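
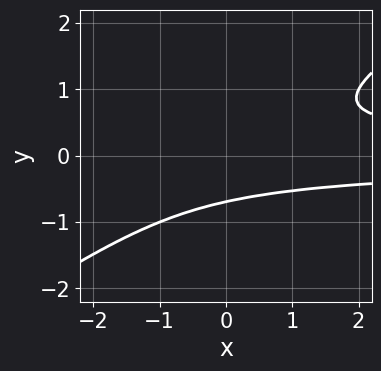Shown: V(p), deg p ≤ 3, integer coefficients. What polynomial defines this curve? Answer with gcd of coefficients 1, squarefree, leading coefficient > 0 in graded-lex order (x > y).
2*x*y^2 - 3*y^3 - 1

1. Degree: a generic line meets the curve in up to 3 points, so deg p = 3.
2. Reading off the gridlines: the curve avoids every integer x-axis point in the box.
3. Together with the visible shape, these determine p as stated.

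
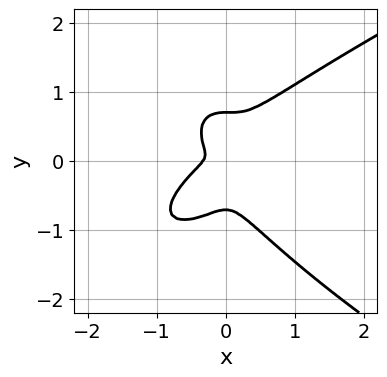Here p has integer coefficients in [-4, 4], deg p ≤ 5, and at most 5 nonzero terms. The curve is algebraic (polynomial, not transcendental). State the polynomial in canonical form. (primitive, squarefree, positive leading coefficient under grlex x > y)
(a) deg p = 4. No degree-3 curve has this shape.
(b) Solving for integer coefficients yields p as stated.

2*y^4 - 3*x^3 + 2*x^2*y - x^2 - y^2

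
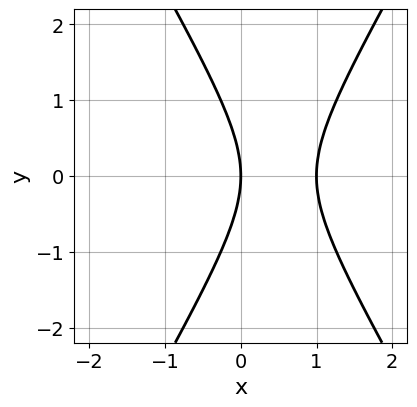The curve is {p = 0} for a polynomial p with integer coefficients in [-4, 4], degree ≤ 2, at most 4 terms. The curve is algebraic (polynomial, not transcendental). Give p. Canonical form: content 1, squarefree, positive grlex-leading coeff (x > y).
First, the degree is 2 — a generic line meets the curve in up to 2 points.
Next, symmetries: it's symmetric under y → −y, forcing even powers of y.
Then, observable constraints: it meets the y-axis at y = 0 (among the integer gridlines); among the integer gridlines, it crosses the x-axis at x ∈ {0, 1}.
Finally, solving for integer coefficients yields p as stated.

3*x^2 - y^2 - 3*x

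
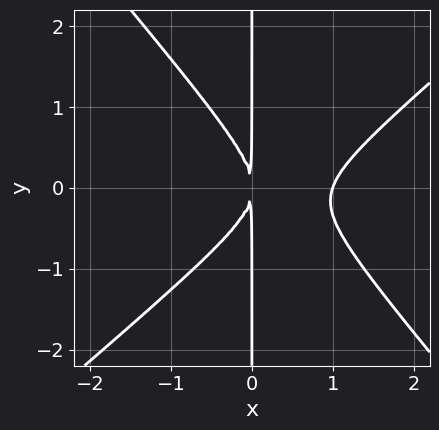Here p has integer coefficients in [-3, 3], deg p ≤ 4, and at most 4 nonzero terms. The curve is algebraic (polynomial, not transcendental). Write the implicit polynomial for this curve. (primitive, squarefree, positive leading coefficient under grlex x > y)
3*x^3 - x^2*y - 3*x*y^2 - 3*x^2

The degree is 3 — no degree-2 curve has this shape.
Against the integer gridlines: it meets the x-axis at x = 1 (among the integer gridlines); every point of the y-axis in the box is on the curve.
Putting this together gives p.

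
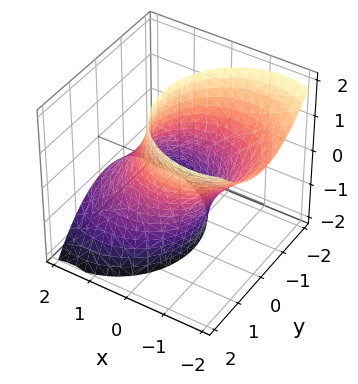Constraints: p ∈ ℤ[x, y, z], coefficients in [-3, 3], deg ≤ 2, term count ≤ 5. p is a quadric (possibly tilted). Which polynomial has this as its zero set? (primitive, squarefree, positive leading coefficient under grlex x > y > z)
2*x^2 + 3*x*z + 2*y^2 - 3

(a) Degree: no degree-1 surface has this shape, so deg p = 2.
(b) Checking where it meets the axes: it misses every integer gridline on the z-axis.
(c) Assembling these constraints gives the stated polynomial.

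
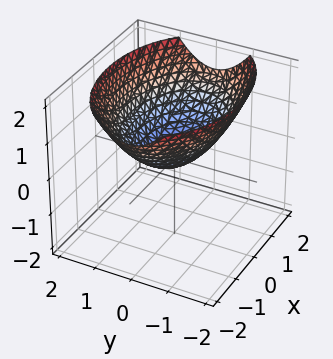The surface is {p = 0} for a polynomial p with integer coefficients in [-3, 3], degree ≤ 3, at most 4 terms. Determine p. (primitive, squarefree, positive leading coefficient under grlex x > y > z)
First, deg p = 2. A single bowl opening along one axis; a quadric.
Then, symmetries: the y ↦ −y reflection is a symmetry, so y appears only in even powers; mirror symmetry x ↦ −x ⇒ only even powers of x.
Next, observable constraints: it crosses the z-axis at the gridline z = 0; it crosses the y-axis at the gridline y = 0; it crosses the x-axis at the gridline x = 0.
Finally, fitting integer coefficients to these (and the overall shape) gives p.

x^2 + 2*y^2 - 3*z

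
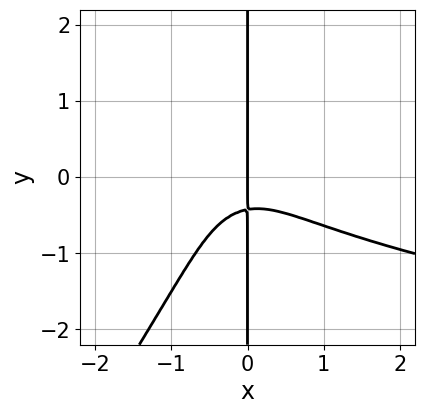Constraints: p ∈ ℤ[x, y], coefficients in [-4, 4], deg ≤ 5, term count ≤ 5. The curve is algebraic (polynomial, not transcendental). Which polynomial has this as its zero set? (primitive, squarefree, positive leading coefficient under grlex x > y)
3*x^2*y^2 - 2*x*y^3 - 2*x^3 - 2*x*y - x

The degree is 4 — the shape is more complex than any degree-3 curve.
Observable constraints: one x-axis crossing is at x = 0; the visible y-axis segment lies entirely on the curve.
Solving for integer coefficients yields p as stated.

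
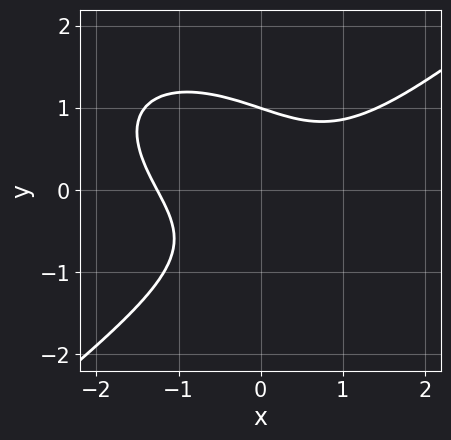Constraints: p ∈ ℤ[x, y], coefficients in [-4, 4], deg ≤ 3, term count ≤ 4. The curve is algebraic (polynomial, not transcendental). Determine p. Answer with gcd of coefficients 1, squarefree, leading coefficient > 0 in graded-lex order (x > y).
deg p = 3. No degree-2 curve has this shape.
Reading off the gridlines: it meets the y-axis at y = 1 (among the integer gridlines).
Fitting integer coefficients to these (and the overall shape) gives p.

x^3 - 2*y^3 - 2*x*y + 2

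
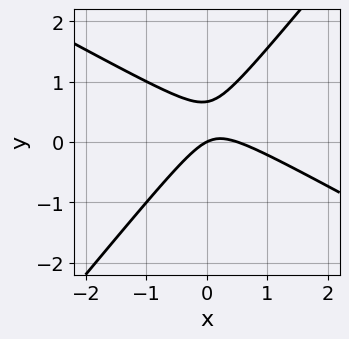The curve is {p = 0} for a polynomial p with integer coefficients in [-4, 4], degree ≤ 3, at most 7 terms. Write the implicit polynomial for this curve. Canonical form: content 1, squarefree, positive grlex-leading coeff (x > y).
deg p = 2. The shape is more complex than any degree-1 curve.
Observable constraints: one y-axis crossing is at y = 0; it crosses the x-axis at the gridline x = 0.
These observations pin down the coefficients.

2*x^2 + 2*x*y - 3*y^2 - x + 2*y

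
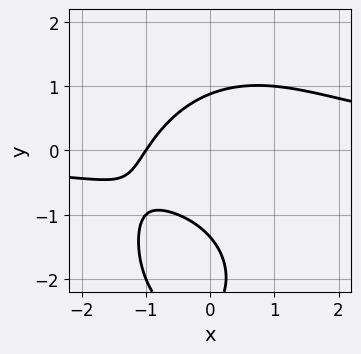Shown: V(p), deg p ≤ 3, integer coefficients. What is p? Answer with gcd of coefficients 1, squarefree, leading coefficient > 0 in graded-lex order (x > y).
First, degree: the shape is more complex than any degree-2 curve, so deg p = 3.
Next, reading off the gridlines: it meets the x-axis at x = -1 (among the integer gridlines).
Finally, matching integer coefficients to the picture gives p.

2*x^2*y + y^3 + 3*y^2 - 3*x - 3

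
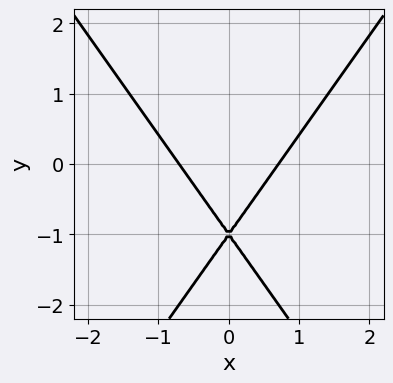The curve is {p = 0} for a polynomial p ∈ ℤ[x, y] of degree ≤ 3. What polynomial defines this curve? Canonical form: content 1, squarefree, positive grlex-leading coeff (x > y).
(a) Degree: no degree-1 curve has this shape, so deg p = 2.
(b) Symmetries: the x ↦ −x reflection is a symmetry, so x appears only in even powers.
(c) Observable constraints: it meets the y-axis at y = -1 (among the integer gridlines).
(d) Matching integer coefficients to the picture gives p.

2*x^2 - y^2 - 2*y - 1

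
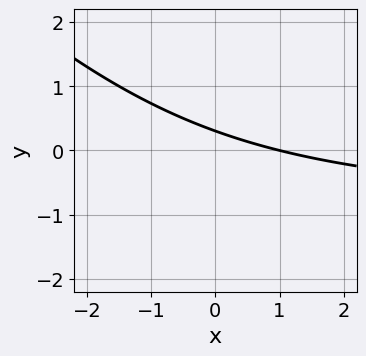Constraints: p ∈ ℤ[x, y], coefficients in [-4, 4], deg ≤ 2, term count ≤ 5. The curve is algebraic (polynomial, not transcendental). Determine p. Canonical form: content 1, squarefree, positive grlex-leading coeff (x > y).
(a) Degree: the shape is more complex than any degree-1 curve, so deg p = 2.
(b) Checking where it meets the axes: it meets the x-axis at x = 1 (among the integer gridlines).
(c) These observations pin down the coefficients.

x*y + y^2 + x + 3*y - 1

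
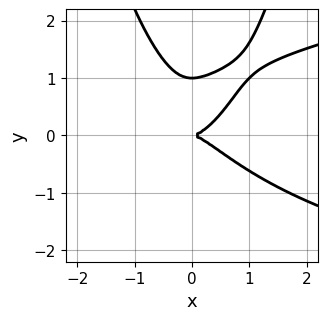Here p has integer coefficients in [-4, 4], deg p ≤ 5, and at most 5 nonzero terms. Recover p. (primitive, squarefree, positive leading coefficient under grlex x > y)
1. deg p = 4.
2. From the visible intercepts: it crosses the x-axis at the gridline x = 0; the y-axis gridline crossings are at y ∈ {0, 1}.
3. Matching integer coefficients to the picture gives p.

x^2*y^2 - x^3 - y^3 + y^2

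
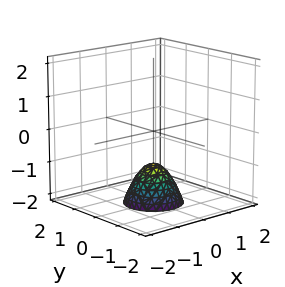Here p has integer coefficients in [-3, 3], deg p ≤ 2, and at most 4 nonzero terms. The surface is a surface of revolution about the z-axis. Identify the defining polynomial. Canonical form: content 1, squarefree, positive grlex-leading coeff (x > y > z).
3*x^2 + 3*y^2 + 2*z + 2

Degree: a generic line meets the surface in up to 2 points, so deg p = 2.
Symmetries: rotational symmetry about the z-axis ⇒ p depends on x, y only through x² + y².
Against the integer gridlines: it meets the z-axis at z = -1 (among the integer gridlines); a circular section at z = -2 has radius between 0 and 1.
Assembling these constraints gives the stated polynomial.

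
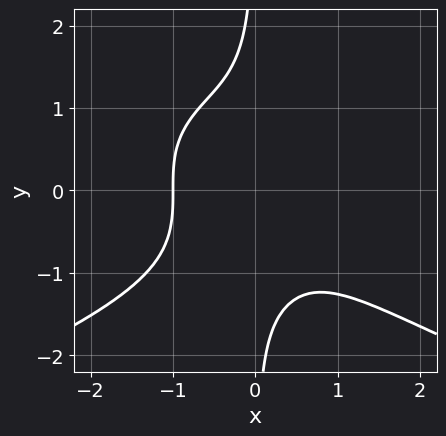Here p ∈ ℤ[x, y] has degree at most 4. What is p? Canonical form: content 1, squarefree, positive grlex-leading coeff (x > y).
1. deg p = 4. No degree-3 curve has this shape.
2. Reading off the gridlines: it meets the x-axis at x = -1 (among the integer gridlines); the curve avoids every integer y-axis point in the box.
3. Assembling these constraints gives the stated polynomial.

x*y^3 + x^3 + 1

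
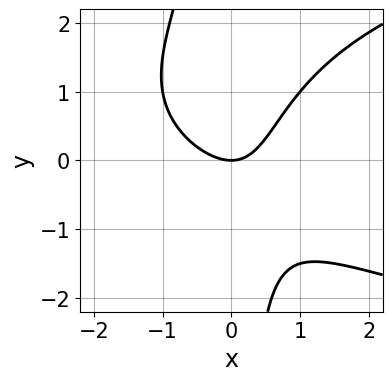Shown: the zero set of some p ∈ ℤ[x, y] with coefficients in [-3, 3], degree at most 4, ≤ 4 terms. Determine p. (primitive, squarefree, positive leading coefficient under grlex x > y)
2*x*y^2 - 3*x^2 - 2*x*y + 3*y

(a) Degree: the shape is more complex than any degree-2 curve, so deg p = 3.
(b) From the visible intercepts: it meets the x-axis at x = 0 (among the integer gridlines); one y-axis crossing is at y = 0.
(c) Assembling these constraints gives the stated polynomial.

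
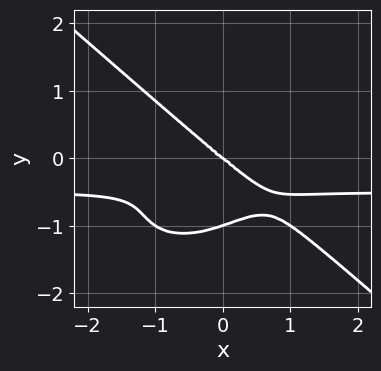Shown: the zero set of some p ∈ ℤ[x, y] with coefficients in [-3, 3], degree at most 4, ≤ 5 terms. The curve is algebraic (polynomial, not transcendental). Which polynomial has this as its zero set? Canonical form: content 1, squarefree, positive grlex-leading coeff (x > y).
(a) Degree: a generic line meets the curve in up to 4 points, so deg p = 4.
(b) Checking where it meets the axes: it crosses the x-axis at the gridline x = 0; the y-axis gridline crossings are at y ∈ {-1, 0}.
(c) The integer polynomial consistent with all of this is the stated p.

2*x^3*y + 3*y^4 + x^3 + x*y^2 + 3*y^3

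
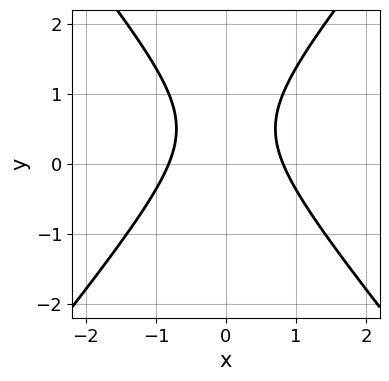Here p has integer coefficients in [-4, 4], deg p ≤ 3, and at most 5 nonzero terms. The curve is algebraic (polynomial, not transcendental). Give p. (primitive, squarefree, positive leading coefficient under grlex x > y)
(a) Degree: no degree-1 curve has this shape, so deg p = 2.
(b) Symmetries: it's symmetric under x → −x, forcing even powers of x.
(c) Against the integer gridlines: it misses every integer gridline on the y-axis.
(d) Matching integer coefficients to the picture gives p.

3*x^2 - 2*y^2 + 2*y - 2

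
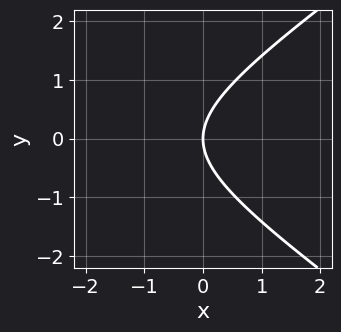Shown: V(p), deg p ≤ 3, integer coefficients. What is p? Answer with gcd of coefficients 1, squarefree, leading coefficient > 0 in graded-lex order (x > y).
Degree: the shape is more complex than any degree-1 curve, so deg p = 2.
Symmetries: it's symmetric under y → −y, forcing even powers of y.
Checking where it meets the axes: it crosses the x-axis at the gridline x = 0; it crosses the y-axis at the gridline y = 0.
The integer polynomial consistent with all of this is the stated p.

x^2 - 2*y^2 + 3*x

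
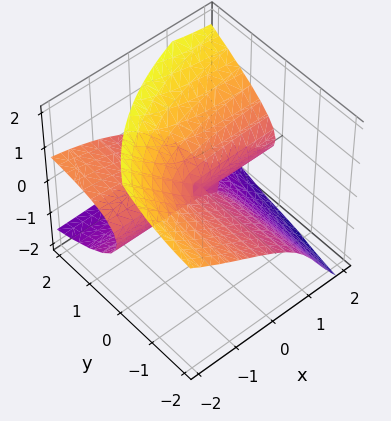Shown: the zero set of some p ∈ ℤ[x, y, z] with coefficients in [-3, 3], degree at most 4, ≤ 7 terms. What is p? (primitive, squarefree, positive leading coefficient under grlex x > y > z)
2*x*z^2 - y*z^2 + 2*z^3 - 2*x*y - 3*y*z

(a) Degree: no degree-2 surface has this shape, so deg p = 3.
(b) Against the integer gridlines: the visible y-axis segment lies entirely on the surface; the visible x-axis segment lies entirely on the surface; it crosses the z-axis at the gridline z = 0.
(c) Together with the visible shape, these determine p as stated.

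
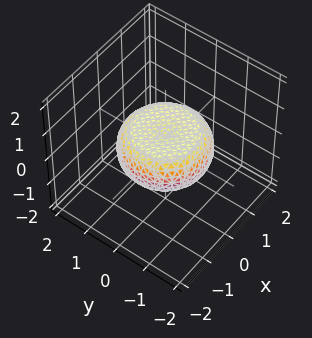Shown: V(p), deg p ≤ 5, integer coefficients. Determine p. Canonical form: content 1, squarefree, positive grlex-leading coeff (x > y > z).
The degree is 4 — no degree-3 surface has this shape.
Symmetries: the surface is invariant under rotation about z: p = q(x² + y², z).
Against the integer gridlines: a circular section at z = 0 has radius between 1 and 2.
Putting this together gives p.

x^4 + 2*x^2*y^2 + y^4 - x^2 - y^2 + 3*z^2 - 1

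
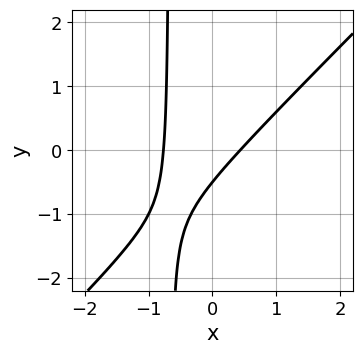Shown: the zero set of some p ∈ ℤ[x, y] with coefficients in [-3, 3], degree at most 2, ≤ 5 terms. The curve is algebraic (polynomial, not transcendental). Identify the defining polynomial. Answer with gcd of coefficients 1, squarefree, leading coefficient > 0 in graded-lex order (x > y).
(a) The degree is 2 — the shape is more complex than any degree-1 curve.
(b) Solving for integer coefficients yields p as stated.

3*x^2 - 3*x*y + x - 2*y - 1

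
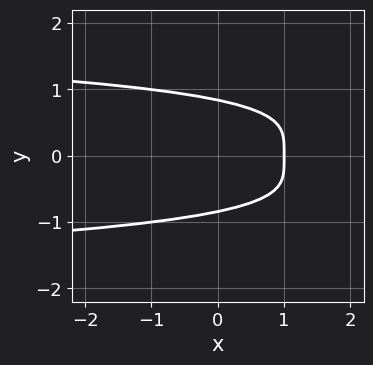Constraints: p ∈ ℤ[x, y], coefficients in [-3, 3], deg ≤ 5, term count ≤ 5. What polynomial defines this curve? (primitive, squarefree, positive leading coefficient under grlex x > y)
2*y^4 + x - 1

(a) deg p = 4.
(b) Symmetries: the y ↦ −y reflection is a symmetry, so y appears only in even powers.
(c) From the axis intercepts and sections: it crosses the x-axis at the gridline x = 1.
(d) Matching integer coefficients to the picture gives p.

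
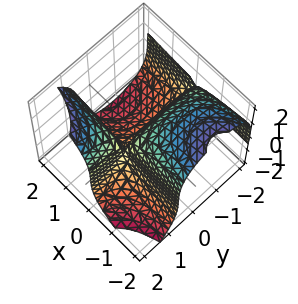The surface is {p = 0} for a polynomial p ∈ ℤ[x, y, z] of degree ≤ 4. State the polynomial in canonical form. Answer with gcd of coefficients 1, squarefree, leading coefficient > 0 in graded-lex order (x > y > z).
First, deg p = 3.
Then, checking where it meets the axes: it meets the x-axis at x = 0 (among the integer gridlines); every point of the y-axis in the box is on the surface; one z-axis crossing is at z = 0.
Finally, putting this together gives p.

2*x*y^2 - z^3 + 3*x*y - 3*x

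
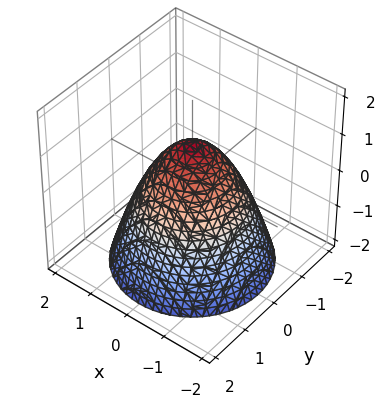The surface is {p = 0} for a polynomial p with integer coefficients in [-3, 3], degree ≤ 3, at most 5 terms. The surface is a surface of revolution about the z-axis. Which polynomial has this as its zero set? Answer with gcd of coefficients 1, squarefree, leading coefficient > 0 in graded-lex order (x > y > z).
x^2 + y^2 + z - 1

The degree is 2 — a generic line meets the surface in up to 2 points.
Symmetries: rotational symmetry about the z-axis ⇒ p depends on x, y only through x² + y².
From the visible intercepts: a circular section at z = 0 has radius exactly 1; the x-axis gridline crossings are at x ∈ {-1, 1}.
The integer polynomial consistent with all of this is the stated p.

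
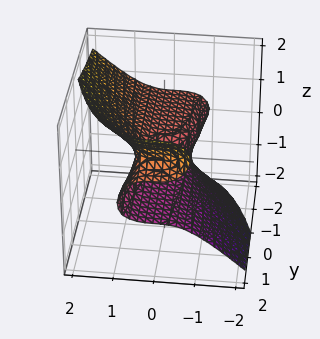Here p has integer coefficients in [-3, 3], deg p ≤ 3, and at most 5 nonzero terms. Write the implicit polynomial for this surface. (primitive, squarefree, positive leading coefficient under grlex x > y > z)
1. Degree: the shape is more complex than any degree-2 surface, so deg p = 3.
2. Reading off the gridlines: one z-axis crossing is at z = 0; it crosses the y-axis at the gridline y = 0; it crosses the x-axis at the gridline x = 0.
3. Fitting integer coefficients to these (and the overall shape) gives p.

3*x^3 + 3*y*z^2 - 3*z^3 - y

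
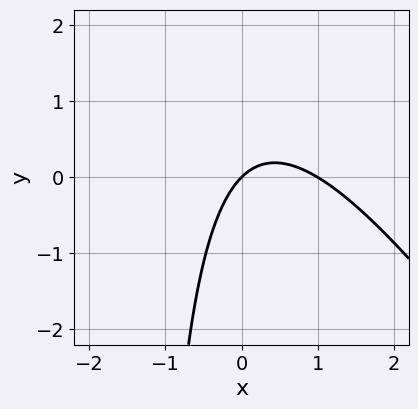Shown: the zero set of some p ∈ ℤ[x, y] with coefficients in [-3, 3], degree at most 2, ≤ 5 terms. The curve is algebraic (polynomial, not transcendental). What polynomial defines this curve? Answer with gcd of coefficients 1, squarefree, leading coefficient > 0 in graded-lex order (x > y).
3*x^2 + 2*x*y - 3*x + 3*y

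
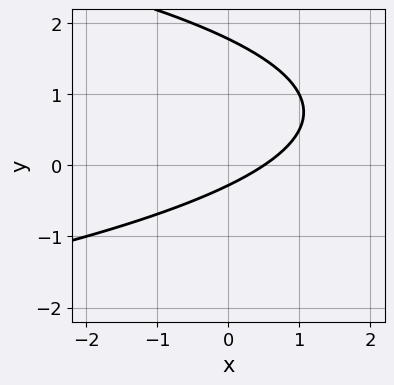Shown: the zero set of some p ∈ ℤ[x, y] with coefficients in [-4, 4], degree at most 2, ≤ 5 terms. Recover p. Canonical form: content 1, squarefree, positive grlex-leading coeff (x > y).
(a) The degree is 2 — the shape is more complex than any degree-1 curve.
(b) Matching integer coefficients to the picture gives p.

2*y^2 + 2*x - 3*y - 1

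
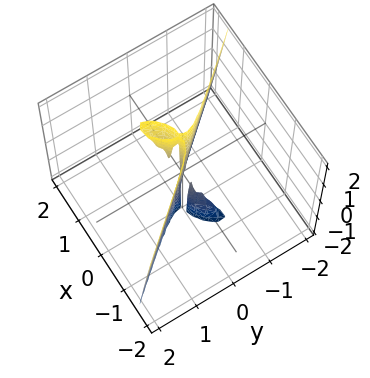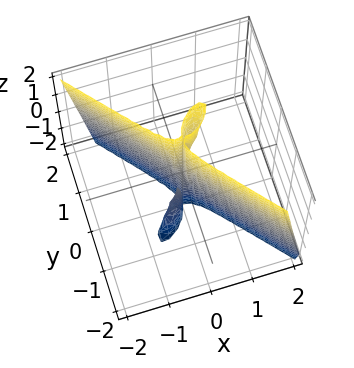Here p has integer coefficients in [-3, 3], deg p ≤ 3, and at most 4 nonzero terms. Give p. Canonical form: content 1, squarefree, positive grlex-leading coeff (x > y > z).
First, there are 2 components.
Next, deg p = 3.
Next, reading off the gridlines: it meets the x-axis at x = 0 (among the integer gridlines); the visible z-axis segment lies entirely on the surface; it crosses the y-axis at the gridline y = 0.
Finally, putting this together gives p.

2*x^3 - x^2*y - x*y*z + 2*y^3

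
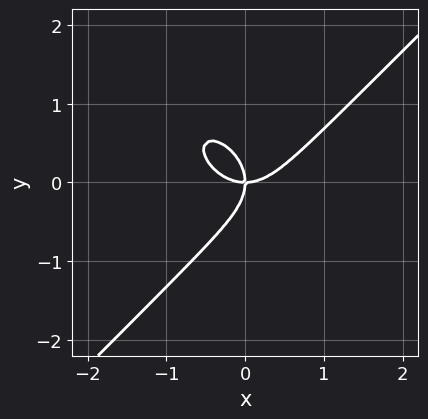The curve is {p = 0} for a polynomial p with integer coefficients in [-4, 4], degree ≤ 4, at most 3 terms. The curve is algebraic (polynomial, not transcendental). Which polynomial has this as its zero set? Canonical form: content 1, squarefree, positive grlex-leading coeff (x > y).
1. Degree: no degree-2 curve has this shape, so deg p = 3.
2. Against the integer gridlines: one y-axis crossing is at y = 0; it meets the x-axis at x = 0 (among the integer gridlines).
3. These observations pin down the coefficients.

x^3 - y^3 - x*y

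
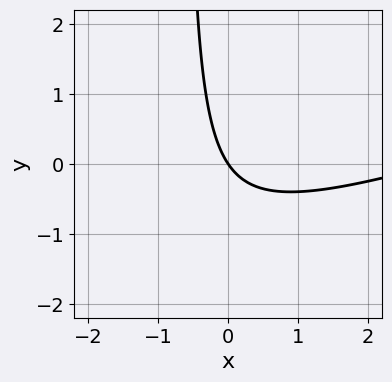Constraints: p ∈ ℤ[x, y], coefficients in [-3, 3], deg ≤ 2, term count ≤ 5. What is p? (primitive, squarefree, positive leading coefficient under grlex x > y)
1. deg p = 2. No degree-1 curve has this shape.
2. Reading off the gridlines: it meets the x-axis at x = 0 (among the integer gridlines); it meets the y-axis at y = 0 (among the integer gridlines).
3. Solving for integer coefficients yields p as stated.

x^2 - 3*x*y - 3*x - 2*y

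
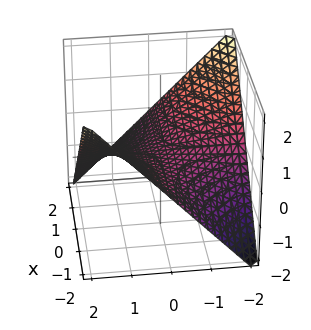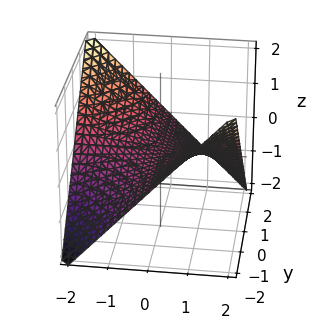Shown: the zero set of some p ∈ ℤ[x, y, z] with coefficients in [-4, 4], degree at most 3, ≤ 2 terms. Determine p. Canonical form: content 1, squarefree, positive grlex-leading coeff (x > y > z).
x*y + 2*z

deg p = 2. A saddle surface; a quadric.
Reading off the gridlines: every point of the x-axis in the box is on the surface; the visible y-axis segment lies entirely on the surface; it meets the z-axis at z = 0 (among the integer gridlines).
Assembling these constraints gives the stated polynomial.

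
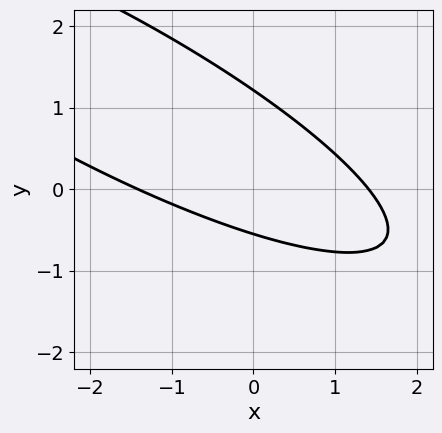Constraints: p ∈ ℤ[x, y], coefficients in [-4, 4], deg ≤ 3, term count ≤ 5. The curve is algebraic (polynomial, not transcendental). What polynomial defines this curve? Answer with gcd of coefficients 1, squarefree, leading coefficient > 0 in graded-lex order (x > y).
x^2 + 3*x*y + 3*y^2 - 2*y - 2

(a) The degree is 2 — a generic line meets the curve in up to 2 points.
(b) The integer polynomial consistent with all of this is the stated p.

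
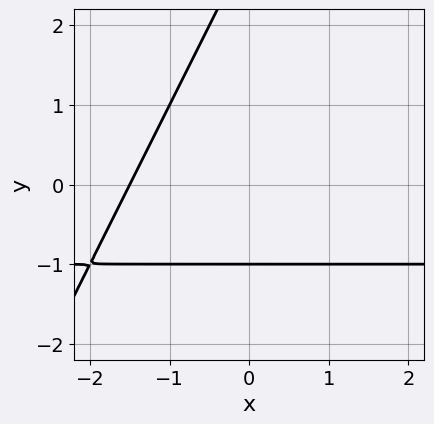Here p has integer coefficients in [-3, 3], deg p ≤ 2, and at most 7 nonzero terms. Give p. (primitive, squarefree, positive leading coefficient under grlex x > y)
Degree: no degree-1 curve has this shape, so deg p = 2.
Observable constraints: one y-axis crossing is at y = -1.
Solving for integer coefficients yields p as stated.

2*x*y - y^2 + 2*x + 2*y + 3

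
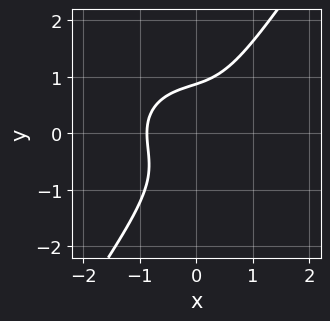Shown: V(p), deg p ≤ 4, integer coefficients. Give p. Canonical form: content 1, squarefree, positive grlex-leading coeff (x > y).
3*x^3 + 3*x*y^2 - 3*y^3 + 2

deg p = 3.
Solving for integer coefficients yields p as stated.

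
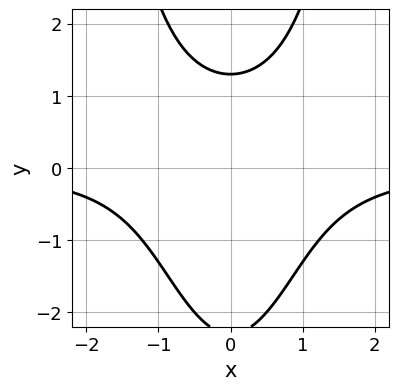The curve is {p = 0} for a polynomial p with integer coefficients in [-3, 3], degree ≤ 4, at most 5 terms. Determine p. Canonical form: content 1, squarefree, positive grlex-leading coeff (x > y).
2*x^2*y - y^2 - y + 3

(a) The degree is 3 — a generic line meets the curve in up to 3 points.
(b) Symmetries: the x ↦ −x reflection is a symmetry, so x appears only in even powers.
(c) Against the integer gridlines: it misses every integer gridline on the x-axis.
(d) Putting this together gives p.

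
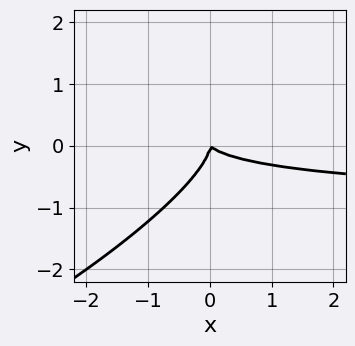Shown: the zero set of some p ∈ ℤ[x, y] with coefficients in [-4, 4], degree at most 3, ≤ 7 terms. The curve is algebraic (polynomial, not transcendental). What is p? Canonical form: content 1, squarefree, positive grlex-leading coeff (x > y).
x^2*y - 3*x*y^2 + 3*y^3 + x^2 + x*y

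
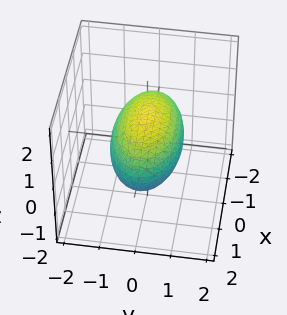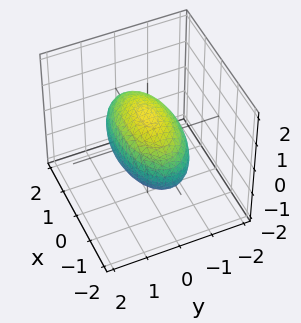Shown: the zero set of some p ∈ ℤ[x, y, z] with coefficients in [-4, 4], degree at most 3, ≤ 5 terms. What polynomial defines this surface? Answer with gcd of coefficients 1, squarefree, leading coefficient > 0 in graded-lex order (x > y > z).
(a) Degree: a closed, bounded, convex surface; a quadric, so deg p = 2.
(b) Symmetries: the y ↦ −y reflection is a symmetry, so y appears only in even powers; it's symmetric under z → −z, forcing even powers of z; it's symmetric under x → −x, forcing even powers of x.
(c) From the visible intercepts: the y-axis gridline crossings are at y ∈ {-1, 1}; the z-axis gridline crossings are at z ∈ {-1, 1}.
(d) Assembling these constraints gives the stated polynomial.

x^2 + 3*y^2 + 3*z^2 - 3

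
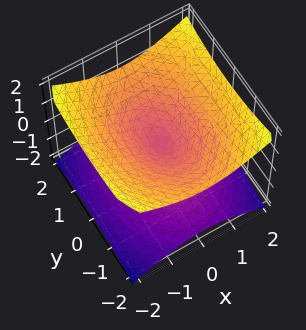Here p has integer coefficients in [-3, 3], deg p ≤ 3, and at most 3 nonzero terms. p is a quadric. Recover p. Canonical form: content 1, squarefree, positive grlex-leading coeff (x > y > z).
First, deg p = 2. Two nappes meeting at a single point; a quadric.
Then, symmetries: the z ↦ −z reflection is a symmetry, so z appears only in even powers; mirror symmetry x ↦ −x ⇒ only even powers of x; the y ↦ −y reflection is a symmetry, so y appears only in even powers.
Then, from the axis intercepts and sections: one y-axis crossing is at y = 0; one x-axis crossing is at x = 0; it crosses the z-axis at the gridline z = 0.
Finally, together with the visible shape, these determine p as stated.

2*x^2 + y^2 - 3*z^2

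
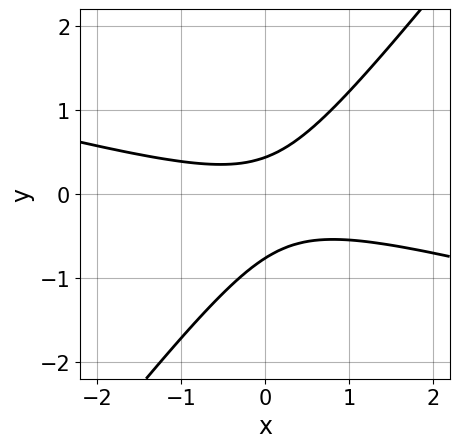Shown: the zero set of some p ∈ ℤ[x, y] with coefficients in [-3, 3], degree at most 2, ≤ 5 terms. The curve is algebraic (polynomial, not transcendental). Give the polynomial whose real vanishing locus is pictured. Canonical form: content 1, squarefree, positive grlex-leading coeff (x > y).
x^2 + 3*x*y - 3*y^2 - y + 1

First, deg p = 2. No degree-1 curve has this shape.
Next, reading off the gridlines: the curve avoids every integer x-axis point in the box.
Finally, matching integer coefficients to the picture gives p.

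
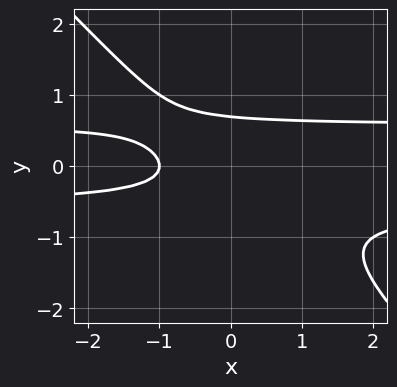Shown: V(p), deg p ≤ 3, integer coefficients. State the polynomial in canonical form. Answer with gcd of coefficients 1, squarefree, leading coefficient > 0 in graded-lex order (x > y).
3*x*y^2 + 3*y^3 - x - 1

First, the degree is 3 — the shape is more complex than any degree-2 curve.
Then, against the integer gridlines: it meets the x-axis at x = -1 (among the integer gridlines).
Finally, matching integer coefficients to the picture gives p.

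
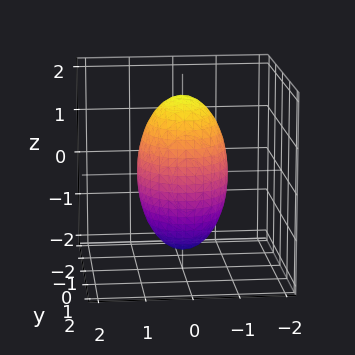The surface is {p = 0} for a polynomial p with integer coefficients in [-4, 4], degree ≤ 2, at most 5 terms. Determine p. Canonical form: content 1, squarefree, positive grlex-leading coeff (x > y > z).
3*x^2 + 2*y^2 + z^2 - 3

(a) deg p = 2.
(b) Symmetries: it's symmetric under y → −y, forcing even powers of y; mirror symmetry x ↦ −x ⇒ only even powers of x; mirror symmetry z ↦ −z ⇒ only even powers of z.
(c) Observable constraints: among the integer gridlines, it crosses the x-axis at x ∈ {-1, 1}.
(d) The integer polynomial consistent with all of this is the stated p.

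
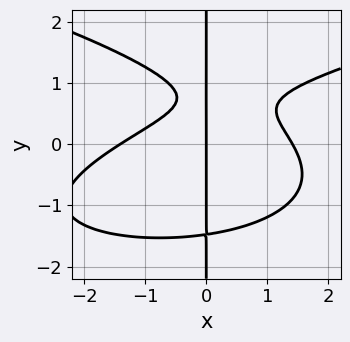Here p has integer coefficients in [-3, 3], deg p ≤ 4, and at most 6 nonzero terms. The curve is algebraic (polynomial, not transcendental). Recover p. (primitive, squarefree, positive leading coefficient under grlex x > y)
2*x*y^3 - x^3 + x^2*y - 3*x*y + 2*x

(a) The degree is 4 — no degree-3 curve has this shape.
(b) Against the integer gridlines: every point of the y-axis in the box is on the curve; it meets the x-axis at x = 0 (among the integer gridlines).
(c) Together with the visible shape, these determine p as stated.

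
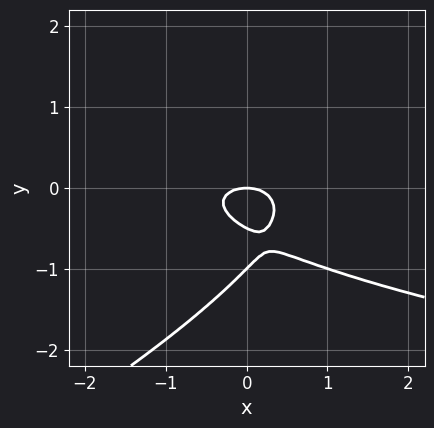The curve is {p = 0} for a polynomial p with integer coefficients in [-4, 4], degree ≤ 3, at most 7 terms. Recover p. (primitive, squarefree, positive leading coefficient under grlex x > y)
x*y^2 - 2*y^3 - x^2 - 3*y^2 - y

First, degree: a generic line meets the curve in up to 3 points, so deg p = 3.
Next, reading off the gridlines: among the integer gridlines, it crosses the y-axis at y ∈ {-1, 0}; one x-axis crossing is at x = 0.
Finally, matching integer coefficients to the picture gives p.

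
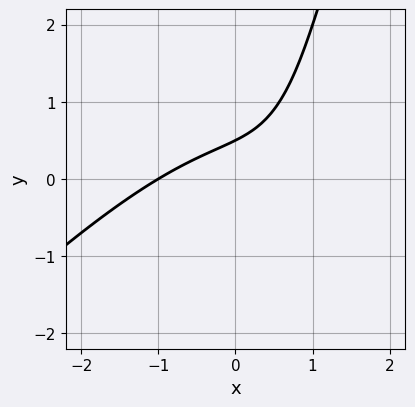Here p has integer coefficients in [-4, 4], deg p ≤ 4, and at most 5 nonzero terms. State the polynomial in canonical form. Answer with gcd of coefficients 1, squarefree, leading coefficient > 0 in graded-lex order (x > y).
x^3 - x^2*y + 2*x*y - 2*y + 1

1. The degree is 3 — a generic line meets the curve in up to 3 points.
2. From the axis intercepts and sections: one x-axis crossing is at x = -1.
3. Together with the visible shape, these determine p as stated.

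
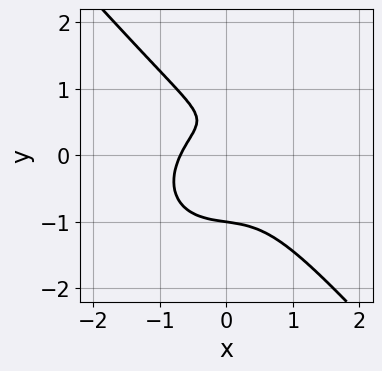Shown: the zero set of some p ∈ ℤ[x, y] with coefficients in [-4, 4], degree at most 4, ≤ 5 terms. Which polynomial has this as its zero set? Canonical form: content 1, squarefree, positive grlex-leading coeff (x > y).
1. deg p = 3. The shape is more complex than any degree-2 curve.
2. From the visible intercepts: it meets the y-axis at y = -1 (among the integer gridlines).
3. Fitting integer coefficients to these (and the overall shape) gives p.

3*x^3 + x*y^2 + 3*y^3 - 2*y + 1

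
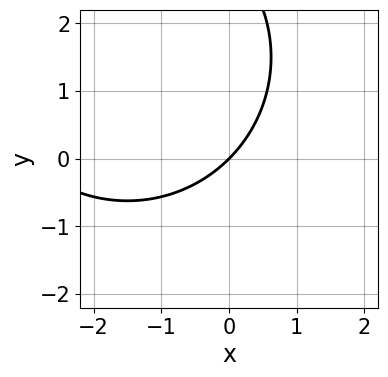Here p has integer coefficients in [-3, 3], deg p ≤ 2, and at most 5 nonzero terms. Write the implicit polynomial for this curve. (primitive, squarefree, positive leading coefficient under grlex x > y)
x^2 + y^2 + 3*x - 3*y

1. Degree: the shape is more complex than any degree-1 curve, so deg p = 2.
2. Observable constraints: it crosses the x-axis at the gridline x = 0; it meets the y-axis at y = 0 (among the integer gridlines).
3. Fitting integer coefficients to these (and the overall shape) gives p.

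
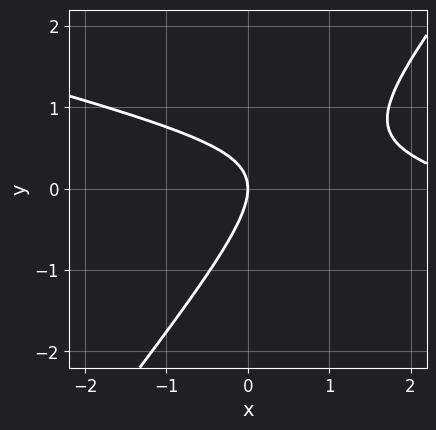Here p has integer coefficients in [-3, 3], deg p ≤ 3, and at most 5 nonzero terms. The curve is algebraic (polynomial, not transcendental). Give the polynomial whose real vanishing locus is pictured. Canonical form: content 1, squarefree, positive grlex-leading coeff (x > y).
1. The degree is 2 — a generic line meets the curve in up to 2 points.
2. From the axis intercepts and sections: one y-axis crossing is at y = 0; it meets the x-axis at x = 0 (among the integer gridlines).
3. Solving for integer coefficients yields p as stated.

x^2 + 3*x*y - 3*y^2 - 3*x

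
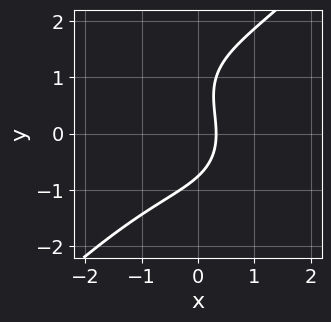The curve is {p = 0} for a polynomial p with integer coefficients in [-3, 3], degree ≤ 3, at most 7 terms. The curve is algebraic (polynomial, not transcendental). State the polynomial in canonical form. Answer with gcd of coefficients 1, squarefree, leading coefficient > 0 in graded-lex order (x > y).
1. The degree is 3 — no degree-2 curve has this shape.
2. Putting this together gives p.

x^3 - y^3 + y^2 + 3*x - 1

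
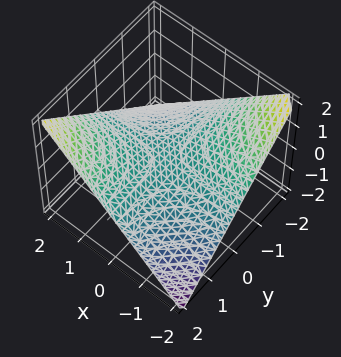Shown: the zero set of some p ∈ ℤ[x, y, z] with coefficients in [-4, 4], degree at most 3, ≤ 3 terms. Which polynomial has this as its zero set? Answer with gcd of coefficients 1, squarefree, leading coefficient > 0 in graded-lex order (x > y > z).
1. Degree: a hyperbolic paraboloid; a quadric, so deg p = 2.
2. Observable constraints: the visible x-axis segment lies entirely on the surface; the visible y-axis segment lies entirely on the surface; it crosses the z-axis at the gridline z = 0.
3. Fitting integer coefficients to these (and the overall shape) gives p.

x*y - 2*z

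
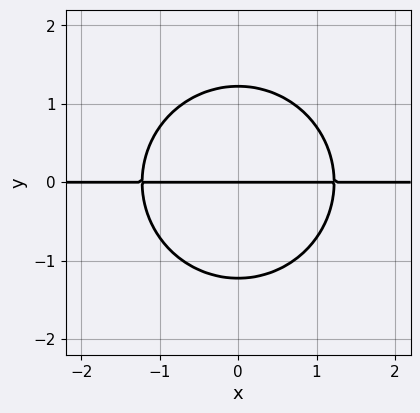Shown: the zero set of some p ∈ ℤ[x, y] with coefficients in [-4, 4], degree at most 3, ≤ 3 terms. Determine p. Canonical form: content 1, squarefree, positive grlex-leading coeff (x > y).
Degree: a generic line meets the curve in up to 3 points, so deg p = 3.
Symmetries: mirror symmetry x ↦ −x ⇒ only even powers of x.
From the axis intercepts and sections: the visible x-axis segment lies entirely on the curve; it crosses the y-axis at the gridline y = 0.
Matching integer coefficients to the picture gives p.

2*x^2*y + 2*y^3 - 3*y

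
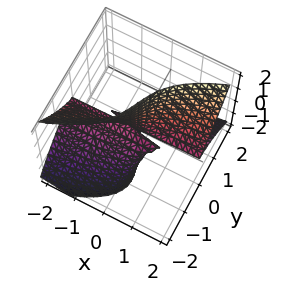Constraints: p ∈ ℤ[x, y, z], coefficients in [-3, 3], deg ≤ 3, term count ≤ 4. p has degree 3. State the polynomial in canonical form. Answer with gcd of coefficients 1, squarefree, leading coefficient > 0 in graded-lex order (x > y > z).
1. The degree is 3 — the shape is more complex than any degree-2 surface.
2. Observable constraints: every point of the z-axis in the box is on the surface; the visible x-axis segment lies entirely on the surface; one y-axis crossing is at y = 0.
3. Fitting integer coefficients to these (and the overall shape) gives p.

x*z^2 - y^3 - y*z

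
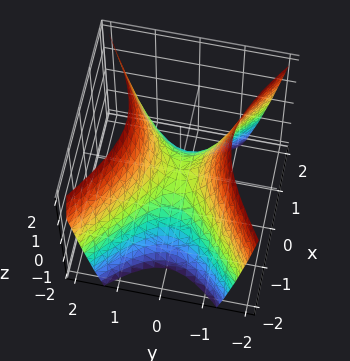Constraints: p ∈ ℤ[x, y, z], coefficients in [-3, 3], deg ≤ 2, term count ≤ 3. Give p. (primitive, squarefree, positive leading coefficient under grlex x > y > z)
2*x^2 - 3*y^2 + 2*z

1. deg p = 2. A hyperbolic paraboloid; a quadric.
2. Symmetries: mirror symmetry x ↦ −x ⇒ only even powers of x; it's symmetric under y → −y, forcing even powers of y.
3. From the visible intercepts: it meets the x-axis at x = 0 (among the integer gridlines); it crosses the z-axis at the gridline z = 0; one y-axis crossing is at y = 0.
4. Fitting integer coefficients to these (and the overall shape) gives p.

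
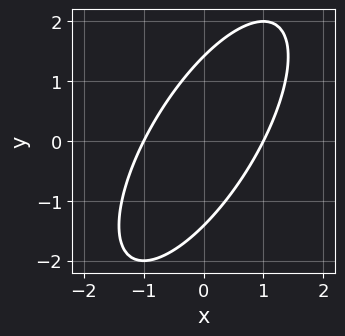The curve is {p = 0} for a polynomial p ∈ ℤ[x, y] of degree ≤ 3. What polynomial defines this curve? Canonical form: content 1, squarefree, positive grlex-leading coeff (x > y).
2*x^2 - 2*x*y + y^2 - 2

First, the degree is 2 — no degree-1 curve has this shape.
Then, from the axis intercepts and sections: among the integer gridlines, it crosses the x-axis at x ∈ {-1, 1}.
Finally, these observations pin down the coefficients.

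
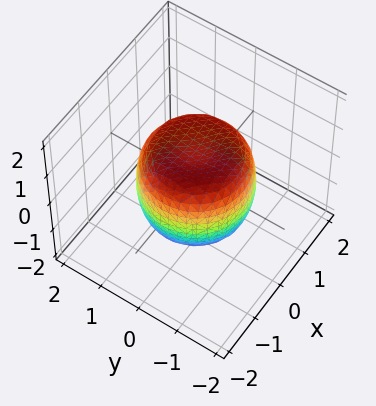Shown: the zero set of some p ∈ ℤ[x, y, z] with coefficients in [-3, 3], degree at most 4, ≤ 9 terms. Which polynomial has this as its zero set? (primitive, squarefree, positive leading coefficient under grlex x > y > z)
x^4 + 2*x^2*y^2 + y^4 - x^2 - y^2 + z^2 - 1

1. Degree: a generic line meets the surface in up to 4 points, so deg p = 4.
2. By symmetry, the z-axis is an axis of rotation, so x and y enter only as x² + y².
3. Observable constraints: the z-axis gridline crossings are at z ∈ {-1, 1}; a circular section at z = 0 has radius between 1 and 2.
4. Solving for integer coefficients yields p as stated.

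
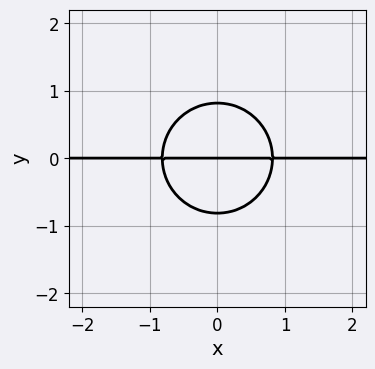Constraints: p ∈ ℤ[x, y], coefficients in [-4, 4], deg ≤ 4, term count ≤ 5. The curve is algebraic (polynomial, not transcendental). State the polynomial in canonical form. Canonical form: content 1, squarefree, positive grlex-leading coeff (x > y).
3*x^2*y + 3*y^3 - 2*y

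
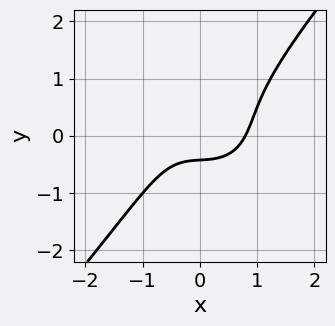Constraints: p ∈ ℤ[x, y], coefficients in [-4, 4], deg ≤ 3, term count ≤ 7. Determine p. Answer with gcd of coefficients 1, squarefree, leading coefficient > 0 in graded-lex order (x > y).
2*x^3 + x*y^2 - 2*y^3 - 2*y - 1

1. The degree is 3 — no degree-2 curve has this shape.
2. The integer polynomial consistent with all of this is the stated p.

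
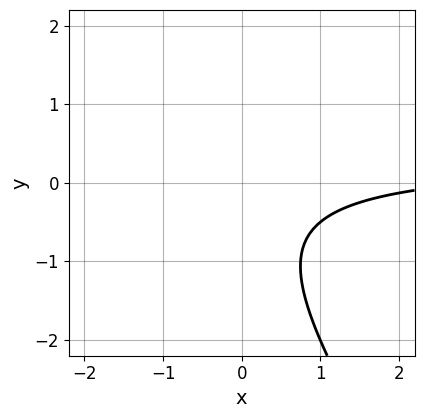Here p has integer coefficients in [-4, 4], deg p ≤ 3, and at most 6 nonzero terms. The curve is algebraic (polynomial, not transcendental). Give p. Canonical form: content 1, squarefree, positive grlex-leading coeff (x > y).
3*x*y + 2*y^2 - x + 2*y + 3

1. deg p = 2.
2. Against the integer gridlines: it misses every integer gridline on the y-axis; the curve avoids every integer x-axis point in the box.
3. These observations pin down the coefficients.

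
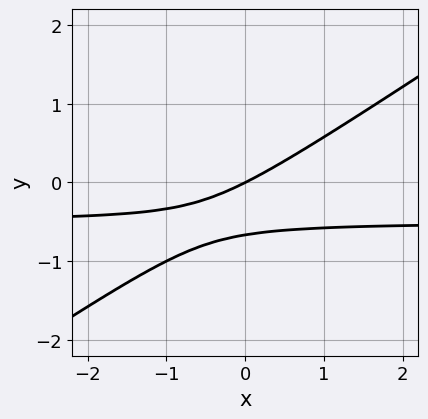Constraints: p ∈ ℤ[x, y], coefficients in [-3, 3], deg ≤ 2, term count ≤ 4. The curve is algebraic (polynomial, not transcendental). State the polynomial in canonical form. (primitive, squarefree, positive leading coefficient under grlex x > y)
Degree: no degree-1 curve has this shape, so deg p = 2.
Reading off the gridlines: it meets the y-axis at y = 0 (among the integer gridlines); it meets the x-axis at x = 0 (among the integer gridlines).
Assembling these constraints gives the stated polynomial.

2*x*y - 3*y^2 + x - 2*y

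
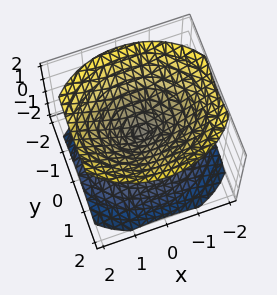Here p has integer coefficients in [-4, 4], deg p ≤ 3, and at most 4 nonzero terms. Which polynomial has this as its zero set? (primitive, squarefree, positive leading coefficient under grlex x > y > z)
The picture has 2 separate pieces.
The degree is 2 — two nappes meeting at a single point; a quadric.
Symmetries: mirror symmetry y ↦ −y ⇒ only even powers of y; it's symmetric under z → −z, forcing even powers of z; it's symmetric under x → −x, forcing even powers of x.
Against the integer gridlines: it meets the x-axis at x = 0 (among the integer gridlines); it crosses the z-axis at the gridline z = 0.
Fitting integer coefficients to these (and the overall shape) gives p.

2*x^2 + 3*y^2 - 3*z^2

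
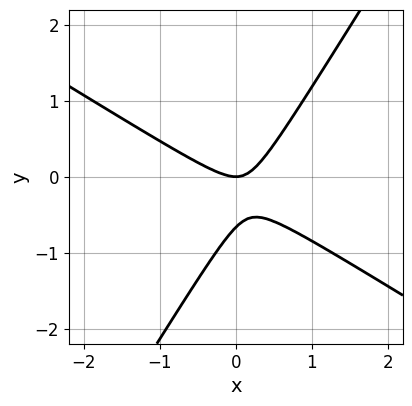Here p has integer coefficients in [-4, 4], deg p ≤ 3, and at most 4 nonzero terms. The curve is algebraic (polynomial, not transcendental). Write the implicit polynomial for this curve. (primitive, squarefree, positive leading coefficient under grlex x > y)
(a) The degree is 2 — a generic line meets the curve in up to 2 points.
(b) Checking where it meets the axes: it crosses the y-axis at the gridline y = 0; it meets the x-axis at x = 0 (among the integer gridlines).
(c) Assembling these constraints gives the stated polynomial.

3*x^2 + 3*x*y - 3*y^2 - 2*y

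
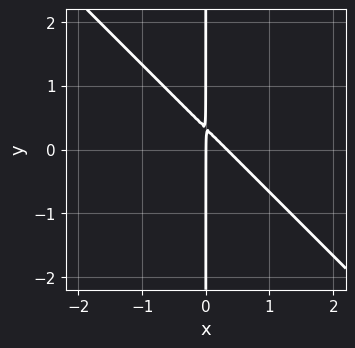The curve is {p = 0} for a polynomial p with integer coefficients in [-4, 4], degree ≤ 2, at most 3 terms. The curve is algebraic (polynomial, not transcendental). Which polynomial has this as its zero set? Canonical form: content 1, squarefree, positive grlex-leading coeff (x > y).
3*x^2 + 3*x*y - x

Degree: no degree-1 curve has this shape, so deg p = 2.
From the visible intercepts: every point of the y-axis in the box is on the curve; it crosses the x-axis at the gridline x = 0.
These observations pin down the coefficients.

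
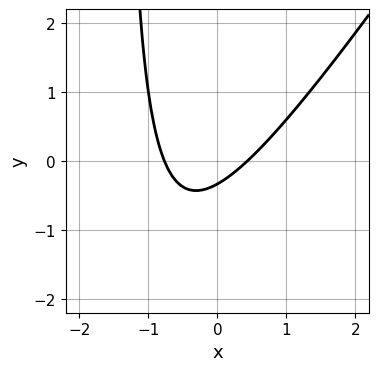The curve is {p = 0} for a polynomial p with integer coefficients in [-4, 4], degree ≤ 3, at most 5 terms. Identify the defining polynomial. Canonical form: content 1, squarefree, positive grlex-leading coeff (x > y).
1. Degree: a generic line meets the curve in up to 2 points, so deg p = 2.
2. Matching integer coefficients to the picture gives p.

3*x^2 - 2*x*y + x - 3*y - 1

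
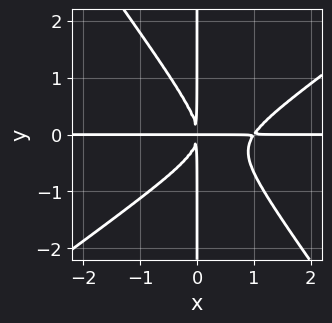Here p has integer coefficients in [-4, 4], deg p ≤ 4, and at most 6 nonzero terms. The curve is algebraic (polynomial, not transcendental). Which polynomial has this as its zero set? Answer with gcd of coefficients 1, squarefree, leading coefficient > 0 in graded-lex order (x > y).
1. Degree: a generic line meets the curve in up to 4 points, so deg p = 4.
2. Reading off the gridlines: the visible y-axis segment lies entirely on the curve; every point of the x-axis in the box is on the curve.
3. Fitting integer coefficients to these (and the overall shape) gives p.

3*x^3*y - 2*x^2*y^2 - 3*x*y^3 - 3*x^2*y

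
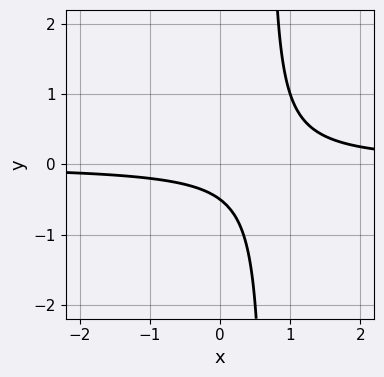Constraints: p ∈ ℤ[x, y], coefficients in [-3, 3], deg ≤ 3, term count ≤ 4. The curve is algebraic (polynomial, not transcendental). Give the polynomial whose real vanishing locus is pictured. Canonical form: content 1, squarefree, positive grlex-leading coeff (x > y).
1. The degree is 2 — the shape is more complex than any degree-1 curve.
2. From the visible intercepts: no x-intercept at any integer in the box.
3. Assembling these constraints gives the stated polynomial.

3*x*y - 2*y - 1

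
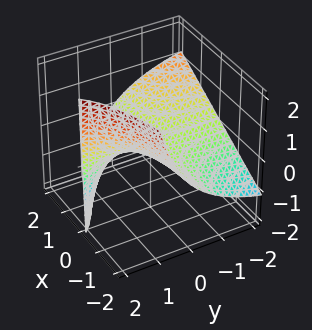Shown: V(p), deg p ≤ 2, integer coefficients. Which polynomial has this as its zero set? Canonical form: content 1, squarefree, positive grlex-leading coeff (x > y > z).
First, the degree is 2 — no degree-1 surface has this shape.
Next, from the visible intercepts: every point of the x-axis in the box is on the surface; one z-axis crossing is at z = 0; every point of the y-axis in the box is on the surface.
Finally, putting this together gives p.

x*y - y*z + 2*z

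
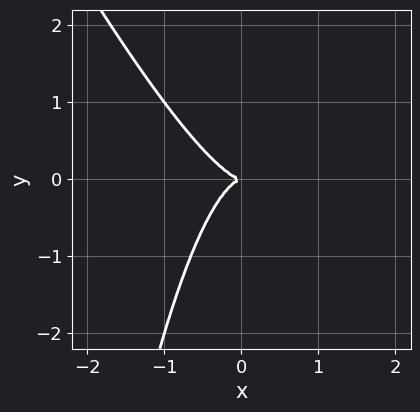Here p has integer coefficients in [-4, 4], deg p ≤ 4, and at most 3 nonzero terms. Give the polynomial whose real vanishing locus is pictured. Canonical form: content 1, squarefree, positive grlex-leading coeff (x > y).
Degree: the shape is more complex than any degree-2 curve, so deg p = 3.
From the axis intercepts and sections: it crosses the x-axis at the gridline x = 0; one y-axis crossing is at y = 0.
Matching integer coefficients to the picture gives p.

2*x^3 + x^2*y + y^2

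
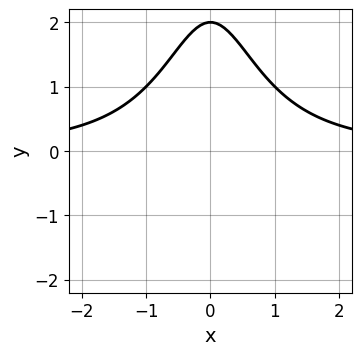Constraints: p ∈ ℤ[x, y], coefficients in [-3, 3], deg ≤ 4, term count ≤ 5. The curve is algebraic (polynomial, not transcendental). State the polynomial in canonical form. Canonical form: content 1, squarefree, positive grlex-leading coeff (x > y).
Degree: the shape is more complex than any degree-2 curve, so deg p = 3.
Symmetries: mirror symmetry x ↦ −x ⇒ only even powers of x.
Against the integer gridlines: no x-intercept at any integer in the box; one y-axis crossing is at y = 2.
The integer polynomial consistent with all of this is the stated p.

x^2*y + y - 2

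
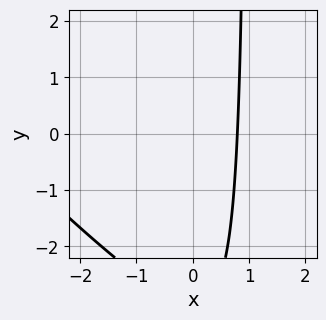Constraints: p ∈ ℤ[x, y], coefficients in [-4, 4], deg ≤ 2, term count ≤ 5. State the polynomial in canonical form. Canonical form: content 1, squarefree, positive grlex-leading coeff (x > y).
x^2 + x*y + 3*x - y - 3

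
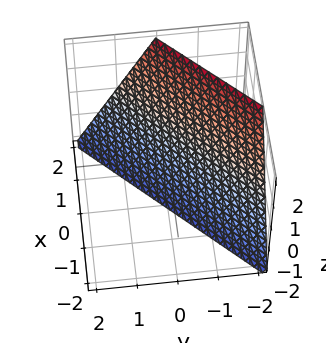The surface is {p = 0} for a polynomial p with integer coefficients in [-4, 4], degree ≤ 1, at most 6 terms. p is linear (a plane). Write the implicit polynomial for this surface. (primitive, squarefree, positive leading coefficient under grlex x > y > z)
2*x - 2*y - z - 2

1. Degree: every cross-section is a straight line — this is a plane, so deg p = 1.
2. Observable constraints: it meets the z-axis at z = -2 (among the integer gridlines); one x-axis crossing is at x = 1.
3. Solving for integer coefficients yields p as stated. Check: (0, -1, 0) on the y-axis lies on the surface, and p(0, -1, 0) = 0. ✓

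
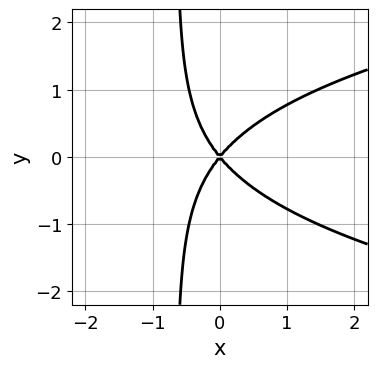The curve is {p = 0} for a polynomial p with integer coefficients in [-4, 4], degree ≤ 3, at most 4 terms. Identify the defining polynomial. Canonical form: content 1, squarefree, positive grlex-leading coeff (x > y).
1. deg p = 3. No degree-2 curve has this shape.
2. Symmetries: mirror symmetry y ↦ −y ⇒ only even powers of y.
3. From the visible intercepts: it crosses the y-axis at the gridline y = 0; it meets the x-axis at x = 0 (among the integer gridlines).
4. The integer polynomial consistent with all of this is the stated p.

3*x*y^2 - 3*x^2 + 2*y^2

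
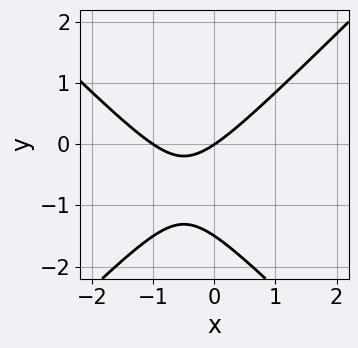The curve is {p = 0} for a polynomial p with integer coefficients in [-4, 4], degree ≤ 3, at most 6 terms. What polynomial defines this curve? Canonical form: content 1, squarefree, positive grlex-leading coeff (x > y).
2*x^2 - 2*y^2 + 2*x - 3*y

First, degree: no degree-1 curve has this shape, so deg p = 2.
Then, observable constraints: among the integer gridlines, it crosses the x-axis at x ∈ {-1, 0}; it crosses the y-axis at the gridline y = 0.
Finally, matching integer coefficients to the picture gives p.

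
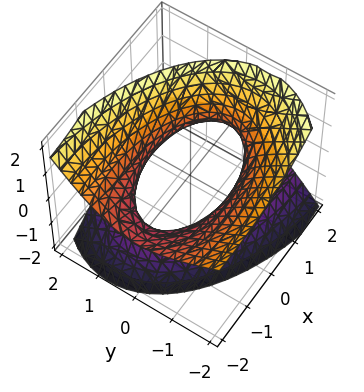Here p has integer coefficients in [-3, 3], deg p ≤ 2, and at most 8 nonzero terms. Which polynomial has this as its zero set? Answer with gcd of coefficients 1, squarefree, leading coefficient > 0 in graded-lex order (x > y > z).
First, deg p = 2.
Next, from the axis intercepts and sections: it misses every integer gridline on the z-axis; the y-axis gridline crossings are at y ∈ {-1, 1}.
Finally, these observations pin down the coefficients.

x^2 + 3*x*z + 3*y^2 + 2*y*z - 3*z^2 - 3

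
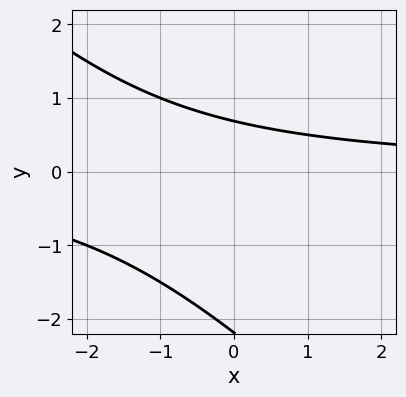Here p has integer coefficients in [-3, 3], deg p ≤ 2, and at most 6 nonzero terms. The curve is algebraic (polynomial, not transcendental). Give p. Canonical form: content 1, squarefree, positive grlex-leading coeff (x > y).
2*x*y + 2*y^2 + 3*y - 3

1. The degree is 2 — the shape is more complex than any degree-1 curve.
2. From the axis intercepts and sections: the curve avoids every integer x-axis point in the box.
3. Assembling these constraints gives the stated polynomial.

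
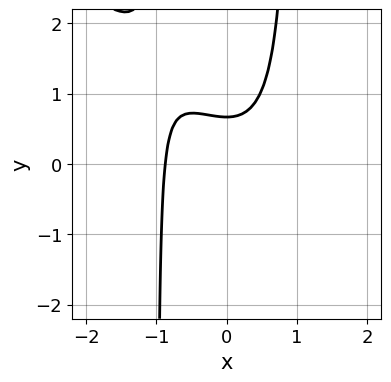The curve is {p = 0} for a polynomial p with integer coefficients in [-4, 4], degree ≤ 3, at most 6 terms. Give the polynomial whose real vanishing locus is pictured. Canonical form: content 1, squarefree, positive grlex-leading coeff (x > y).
3*x^3 + 3*x^2*y - 3*y + 2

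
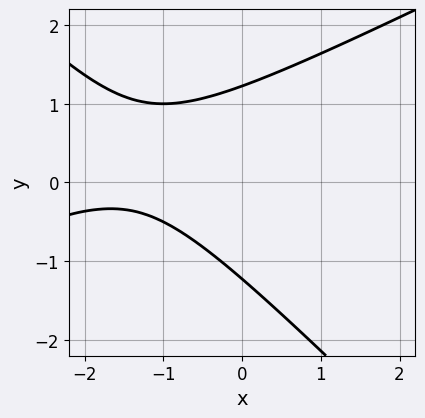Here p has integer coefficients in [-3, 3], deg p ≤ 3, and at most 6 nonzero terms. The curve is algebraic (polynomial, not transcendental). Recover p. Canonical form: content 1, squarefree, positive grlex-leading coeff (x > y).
x^2 - x*y - 2*y^2 + 3*x + 3

1. The degree is 2 — the shape is more complex than any degree-1 curve.
2. From the visible intercepts: no x-intercept at any integer in the box.
3. These observations pin down the coefficients.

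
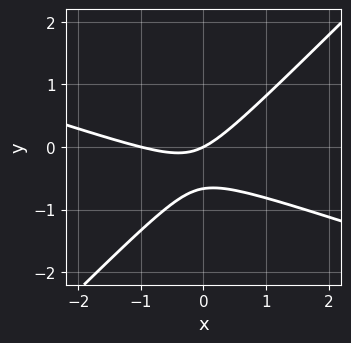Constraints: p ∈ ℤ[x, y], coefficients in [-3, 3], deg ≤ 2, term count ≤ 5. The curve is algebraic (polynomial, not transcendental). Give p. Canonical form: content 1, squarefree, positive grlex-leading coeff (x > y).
x^2 + 2*x*y - 3*y^2 + x - 2*y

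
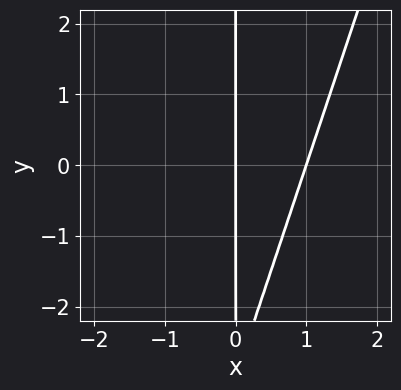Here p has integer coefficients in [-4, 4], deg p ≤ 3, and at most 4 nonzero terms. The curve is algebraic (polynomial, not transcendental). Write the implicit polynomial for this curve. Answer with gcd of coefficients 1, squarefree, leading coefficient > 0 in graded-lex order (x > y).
(a) Degree: no degree-1 curve has this shape, so deg p = 2.
(b) Checking where it meets the axes: every point of the y-axis in the box is on the curve; among the integer gridlines, it crosses the x-axis at x ∈ {0, 1}.
(c) Together with the visible shape, these determine p as stated.

3*x^2 - x*y - 3*x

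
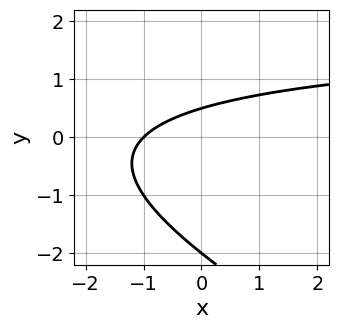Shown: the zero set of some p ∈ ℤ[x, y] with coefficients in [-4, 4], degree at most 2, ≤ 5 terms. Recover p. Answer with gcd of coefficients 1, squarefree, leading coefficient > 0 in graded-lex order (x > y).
(a) deg p = 2. A generic line meets the curve in up to 2 points.
(b) From the axis intercepts and sections: it crosses the y-axis at the gridline y = -2; it meets the x-axis at x = -1 (among the integer gridlines).
(c) Putting this together gives p.

x*y + 2*y^2 - 2*x + 3*y - 2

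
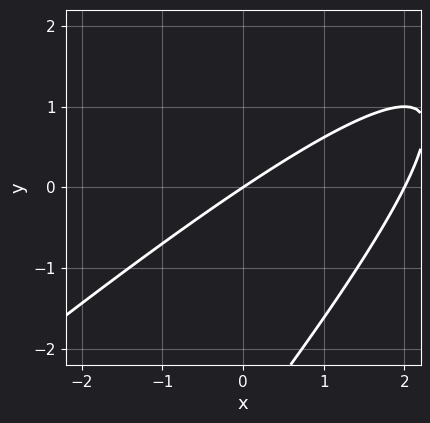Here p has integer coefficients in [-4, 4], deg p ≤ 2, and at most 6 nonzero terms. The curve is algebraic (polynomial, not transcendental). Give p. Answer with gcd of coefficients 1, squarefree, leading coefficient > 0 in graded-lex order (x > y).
x^2 - 2*x*y + y^2 - 2*x + 3*y

1. deg p = 2.
2. Observable constraints: one y-axis crossing is at y = 0; the x-axis gridline crossings are at x ∈ {0, 2}.
3. Assembling these constraints gives the stated polynomial.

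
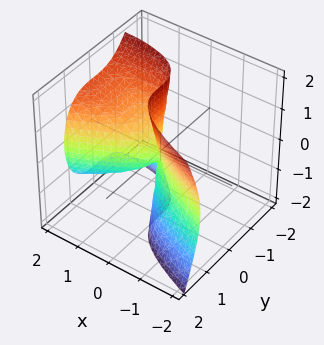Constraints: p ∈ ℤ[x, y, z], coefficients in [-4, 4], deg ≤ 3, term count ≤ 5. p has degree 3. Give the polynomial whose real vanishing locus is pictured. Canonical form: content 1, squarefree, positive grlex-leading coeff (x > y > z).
x*z^2 + 2*y^3 - x^2

(a) deg p = 3.
(b) Reading off the gridlines: it crosses the y-axis at the gridline y = 0; every point of the z-axis in the box is on the surface; one x-axis crossing is at x = 0.
(c) Matching integer coefficients to the picture gives p.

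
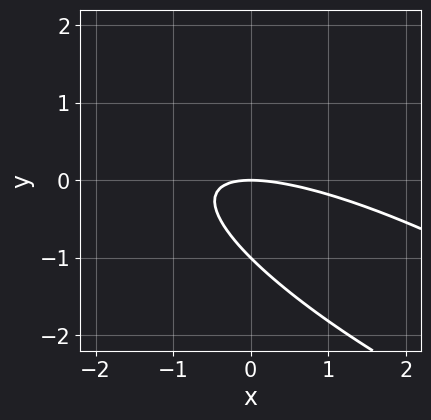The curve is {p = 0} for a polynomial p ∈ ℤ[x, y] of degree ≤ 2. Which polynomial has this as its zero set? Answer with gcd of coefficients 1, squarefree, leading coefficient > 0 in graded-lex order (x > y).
(a) The degree is 2 — no degree-1 curve has this shape.
(b) From the visible intercepts: it meets the x-axis at x = 0 (among the integer gridlines); the y-axis gridline crossings are at y ∈ {-1, 0}.
(c) Solving for integer coefficients yields p as stated.

x^2 + 3*x*y + 3*y^2 + 3*y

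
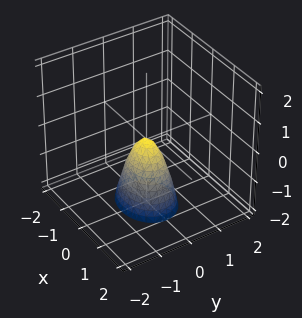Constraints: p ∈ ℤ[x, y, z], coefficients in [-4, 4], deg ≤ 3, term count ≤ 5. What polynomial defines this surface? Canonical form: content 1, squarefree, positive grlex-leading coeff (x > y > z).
2*x^2 + 3*y^2 + z

First, deg p = 2. A single bowl opening along one axis; a quadric.
Then, symmetries: the x ↦ −x reflection is a symmetry, so x appears only in even powers; mirror symmetry y ↦ −y ⇒ only even powers of y.
Then, reading off the gridlines: one y-axis crossing is at y = 0; it crosses the x-axis at the gridline x = 0; it crosses the z-axis at the gridline z = 0.
Finally, solving for integer coefficients yields p as stated.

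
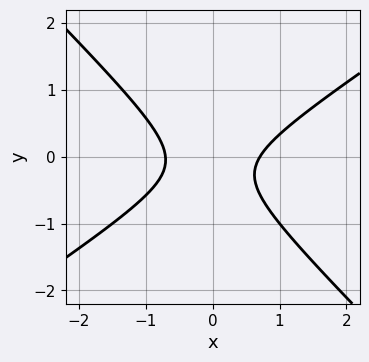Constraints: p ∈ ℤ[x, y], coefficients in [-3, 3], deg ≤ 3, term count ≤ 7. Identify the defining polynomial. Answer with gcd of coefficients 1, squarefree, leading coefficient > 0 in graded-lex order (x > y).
First, degree: the shape is more complex than any degree-1 curve, so deg p = 2.
Then, observable constraints: it misses every integer gridline on the y-axis.
Finally, matching integer coefficients to the picture gives p.

2*x^2 - x*y - 3*y^2 - y - 1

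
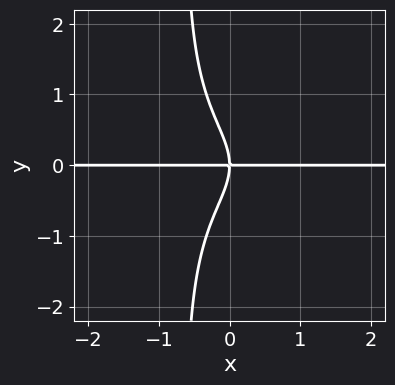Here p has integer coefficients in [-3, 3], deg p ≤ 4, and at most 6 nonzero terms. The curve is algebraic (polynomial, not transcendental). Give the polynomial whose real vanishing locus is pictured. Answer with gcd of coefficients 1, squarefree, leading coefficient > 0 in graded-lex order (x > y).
(a) The degree is 4 — the shape is more complex than any degree-3 curve.
(b) Observable constraints: it meets the y-axis at y = 0 (among the integer gridlines); every point of the x-axis in the box is on the curve.
(c) Together with the visible shape, these determine p as stated.

x^3*y + 3*x*y^3 + 2*y^3 + 3*x*y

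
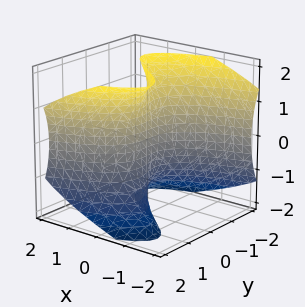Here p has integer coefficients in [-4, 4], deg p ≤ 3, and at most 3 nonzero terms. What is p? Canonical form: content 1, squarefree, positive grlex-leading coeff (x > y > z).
(a) deg p = 3. No degree-2 surface has this shape.
(b) From the visible intercepts: it meets the y-axis at y = 0 (among the integer gridlines); it meets the x-axis at x = 0 (among the integer gridlines); every point of the z-axis in the box is on the surface.
(c) Fitting integer coefficients to these (and the overall shape) gives p.

y^3 - y*z^2 - 3*x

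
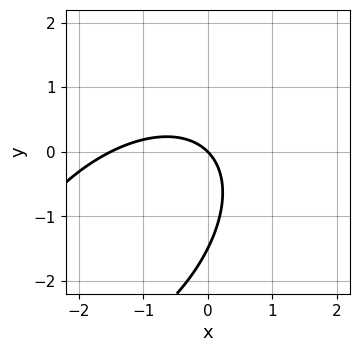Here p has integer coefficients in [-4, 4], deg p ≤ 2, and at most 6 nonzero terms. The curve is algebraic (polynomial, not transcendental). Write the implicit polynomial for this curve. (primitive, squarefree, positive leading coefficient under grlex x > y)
2*x^2 - 2*x*y + 2*y^2 + 3*x + 3*y

(a) deg p = 2.
(b) From the visible intercepts: it meets the y-axis at y = 0 (among the integer gridlines); it crosses the x-axis at the gridline x = 0.
(c) Together with the visible shape, these determine p as stated.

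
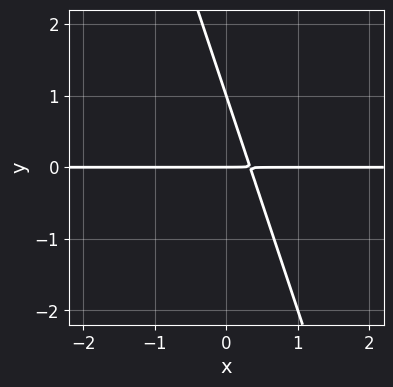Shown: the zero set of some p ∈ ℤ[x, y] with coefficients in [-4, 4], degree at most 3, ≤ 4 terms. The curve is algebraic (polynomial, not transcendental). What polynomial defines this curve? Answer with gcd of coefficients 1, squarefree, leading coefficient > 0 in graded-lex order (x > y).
1. The degree is 2 — the shape is more complex than any degree-1 curve.
2. From the visible intercepts: the y-axis gridline crossings are at y ∈ {0, 1}; the visible x-axis segment lies entirely on the curve.
3. The integer polynomial consistent with all of this is the stated p.

3*x*y + y^2 - y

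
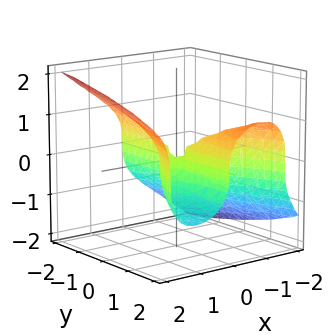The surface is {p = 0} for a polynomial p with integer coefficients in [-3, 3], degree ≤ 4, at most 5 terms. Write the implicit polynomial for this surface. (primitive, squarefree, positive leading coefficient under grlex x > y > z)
deg p = 3. No degree-2 surface has this shape.
From the axis intercepts and sections: the visible y-axis segment lies entirely on the surface; it meets the x-axis at x = 0 (among the integer gridlines); it meets the z-axis at z = 0 (among the integer gridlines).
Putting this together gives p.

2*x^3 - 3*z^3 - 3*x*y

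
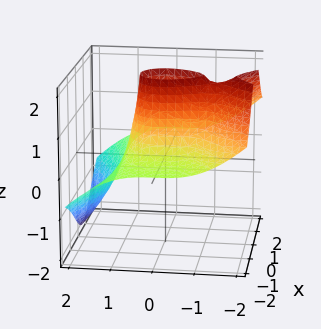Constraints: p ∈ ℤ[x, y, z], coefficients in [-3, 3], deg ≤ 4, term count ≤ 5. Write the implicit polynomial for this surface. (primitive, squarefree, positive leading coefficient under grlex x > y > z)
3*x^2*z + 2*y^3 + 2*y^2*z - 2

1. The degree is 3 — a generic line meets the surface in up to 3 points.
2. From the axis intercepts and sections: it crosses the y-axis at the gridline y = 1; it misses every integer gridline on the z-axis.
3. These observations pin down the coefficients.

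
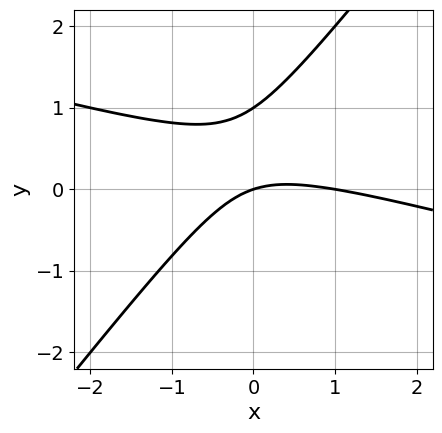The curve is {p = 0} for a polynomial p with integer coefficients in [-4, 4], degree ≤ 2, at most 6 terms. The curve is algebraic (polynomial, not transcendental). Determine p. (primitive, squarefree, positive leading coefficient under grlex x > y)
x^2 + 3*x*y - 3*y^2 - x + 3*y

Degree: a generic line meets the curve in up to 2 points, so deg p = 2.
Against the integer gridlines: among the integer gridlines, it crosses the x-axis at x ∈ {0, 1}; among the integer gridlines, it crosses the y-axis at y ∈ {0, 1}.
These observations pin down the coefficients.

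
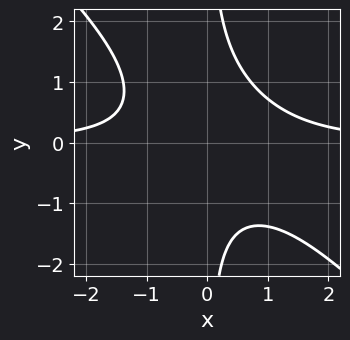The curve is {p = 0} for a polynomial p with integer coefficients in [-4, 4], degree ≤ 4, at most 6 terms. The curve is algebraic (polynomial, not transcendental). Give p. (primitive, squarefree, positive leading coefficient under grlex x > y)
(a) The degree is 3 — the shape is more complex than any degree-2 curve.
(b) Checking where it meets the axes: it misses every integer gridline on the x-axis; no y-intercept at any integer in the box.
(c) Fitting integer coefficients to these (and the overall shape) gives p.

3*x^2*y + 3*x*y^2 - x*y - 3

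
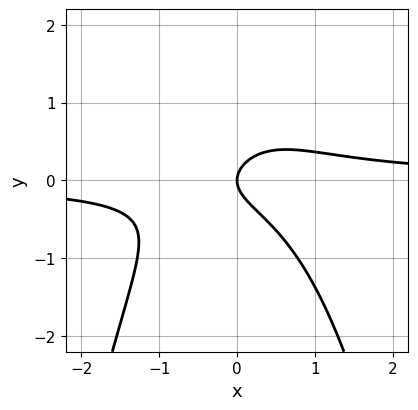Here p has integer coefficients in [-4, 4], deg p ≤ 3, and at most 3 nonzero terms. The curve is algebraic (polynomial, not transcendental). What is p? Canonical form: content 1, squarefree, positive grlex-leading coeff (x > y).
First, the degree is 3 — the shape is more complex than any degree-2 curve.
Then, reading off the gridlines: it meets the x-axis at x = 0 (among the integer gridlines); it meets the y-axis at y = 0 (among the integer gridlines).
Finally, these observations pin down the coefficients.

2*x^2*y + 2*y^2 - x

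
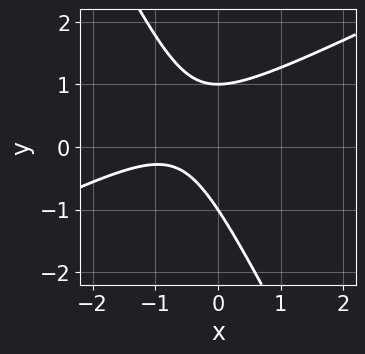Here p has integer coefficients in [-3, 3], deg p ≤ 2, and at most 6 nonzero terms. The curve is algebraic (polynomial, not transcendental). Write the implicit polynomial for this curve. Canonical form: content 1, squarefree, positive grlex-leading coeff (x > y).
The degree is 2 — the shape is more complex than any degree-1 curve.
Reading off the gridlines: no x-intercept at any integer in the box; among the integer gridlines, it crosses the y-axis at y ∈ {-1, 1}.
Together with the visible shape, these determine p as stated.

2*x^2 - 3*x*y - 2*y^2 + 3*x + 2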